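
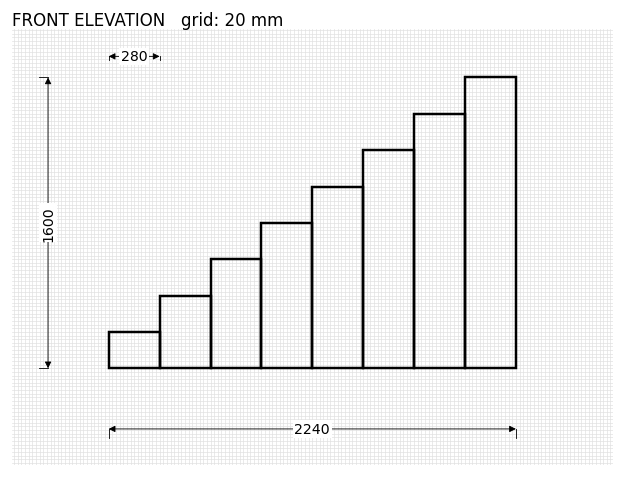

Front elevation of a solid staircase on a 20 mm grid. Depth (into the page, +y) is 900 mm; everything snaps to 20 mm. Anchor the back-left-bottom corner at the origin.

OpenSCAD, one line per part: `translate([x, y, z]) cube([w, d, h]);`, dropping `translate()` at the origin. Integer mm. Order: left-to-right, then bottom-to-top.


cube([280, 900, 200]);
translate([280, 0, 0]) cube([280, 900, 400]);
translate([560, 0, 0]) cube([280, 900, 600]);
translate([840, 0, 0]) cube([280, 900, 800]);
translate([1120, 0, 0]) cube([280, 900, 1000]);
translate([1400, 0, 0]) cube([280, 900, 1200]);
translate([1680, 0, 0]) cube([280, 900, 1400]);
translate([1960, 0, 0]) cube([280, 900, 1600]);


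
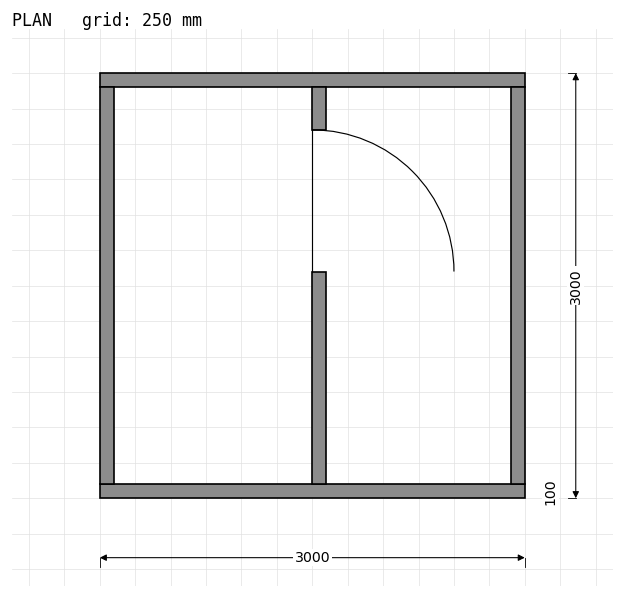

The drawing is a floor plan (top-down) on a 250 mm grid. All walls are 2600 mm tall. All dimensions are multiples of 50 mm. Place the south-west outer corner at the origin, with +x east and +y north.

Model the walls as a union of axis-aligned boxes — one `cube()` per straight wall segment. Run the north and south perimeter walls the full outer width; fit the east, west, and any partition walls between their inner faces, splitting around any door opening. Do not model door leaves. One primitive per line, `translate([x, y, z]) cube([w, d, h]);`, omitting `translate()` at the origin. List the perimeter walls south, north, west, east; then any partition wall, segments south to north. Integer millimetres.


cube([3000, 100, 2600]);
translate([0, 2900, 0]) cube([3000, 100, 2600]);
translate([0, 100, 0]) cube([100, 2800, 2600]);
translate([2900, 100, 0]) cube([100, 2800, 2600]);
translate([1500, 100, 0]) cube([100, 1500, 2600]);
translate([1500, 2600, 0]) cube([100, 300, 2600]);


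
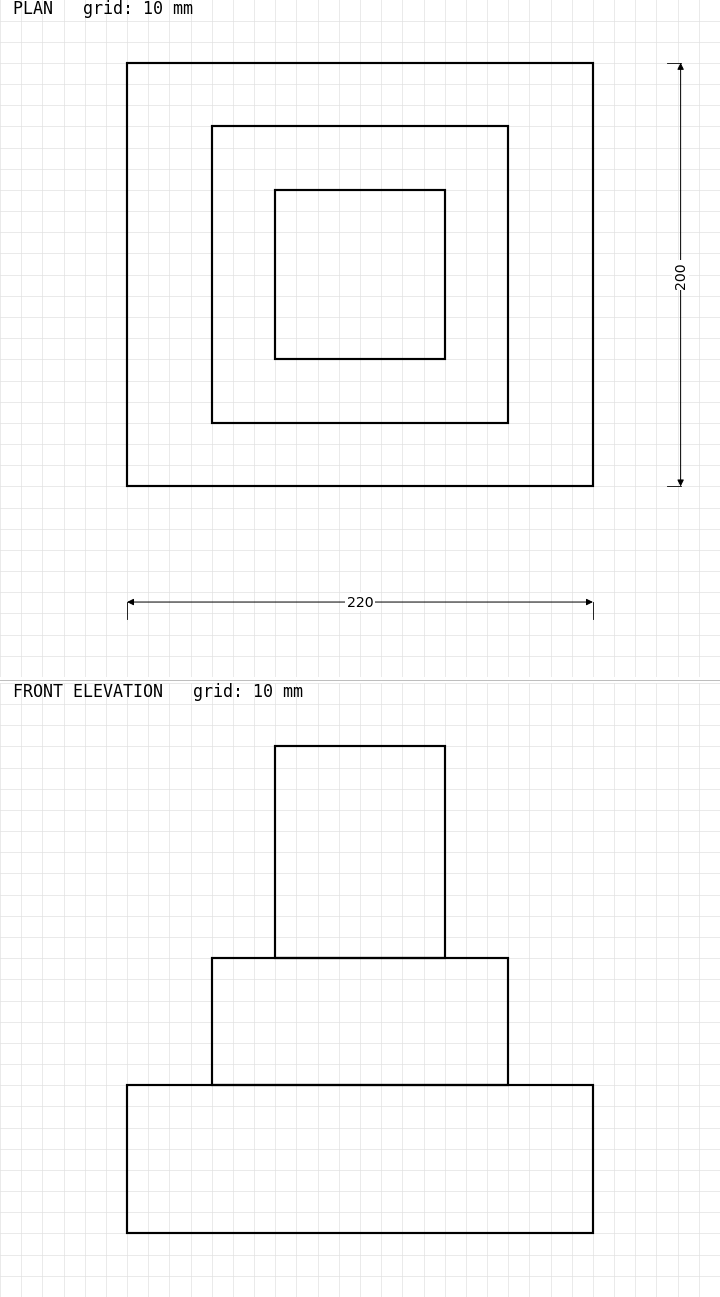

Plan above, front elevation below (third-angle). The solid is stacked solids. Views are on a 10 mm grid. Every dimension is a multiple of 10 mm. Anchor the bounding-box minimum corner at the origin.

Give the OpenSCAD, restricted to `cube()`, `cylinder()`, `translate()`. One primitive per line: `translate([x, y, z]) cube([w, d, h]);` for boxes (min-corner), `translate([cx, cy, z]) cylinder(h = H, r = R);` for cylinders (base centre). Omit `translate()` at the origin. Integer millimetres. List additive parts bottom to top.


cube([220, 200, 70]);
translate([40, 30, 70]) cube([140, 140, 60]);
translate([70, 60, 130]) cube([80, 80, 100]);


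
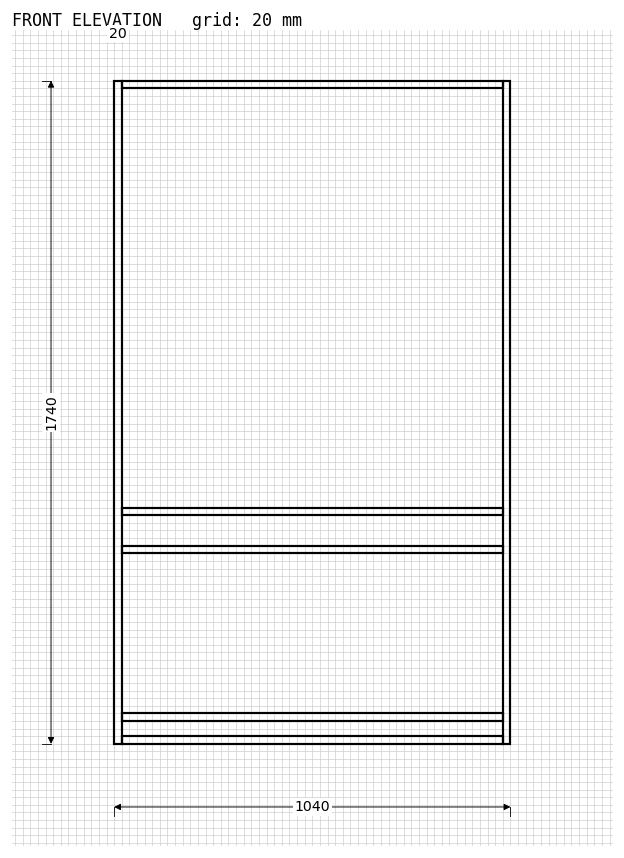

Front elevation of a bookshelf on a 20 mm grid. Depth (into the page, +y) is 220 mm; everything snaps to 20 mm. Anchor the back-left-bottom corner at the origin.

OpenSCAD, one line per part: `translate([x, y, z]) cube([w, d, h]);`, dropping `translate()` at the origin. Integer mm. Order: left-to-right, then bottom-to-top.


cube([20, 220, 1740]);
translate([20, 0, 0]) cube([1000, 220, 20]);
translate([20, 0, 60]) cube([1000, 220, 20]);
translate([20, 0, 500]) cube([1000, 220, 20]);
translate([20, 0, 600]) cube([1000, 220, 20]);
translate([20, 0, 1720]) cube([1000, 220, 20]);
translate([1020, 0, 0]) cube([20, 220, 1740]);


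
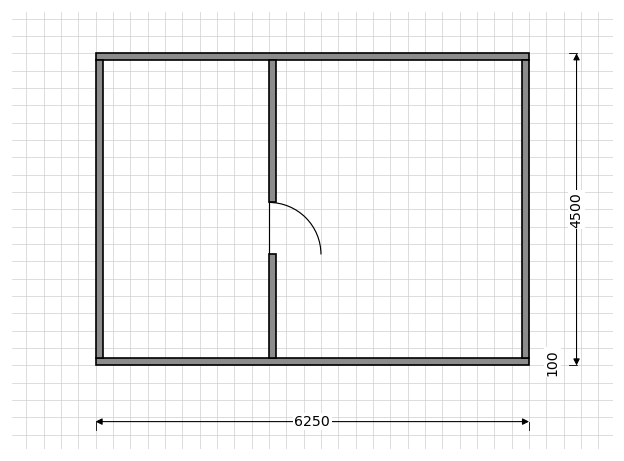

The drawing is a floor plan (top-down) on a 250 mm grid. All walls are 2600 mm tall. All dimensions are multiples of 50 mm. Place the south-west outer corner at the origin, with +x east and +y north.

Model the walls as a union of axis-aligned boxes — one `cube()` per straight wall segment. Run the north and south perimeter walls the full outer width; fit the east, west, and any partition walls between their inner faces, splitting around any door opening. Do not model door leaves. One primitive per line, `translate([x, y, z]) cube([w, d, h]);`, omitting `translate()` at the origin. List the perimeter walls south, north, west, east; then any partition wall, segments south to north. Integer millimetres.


cube([6250, 100, 2600]);
translate([0, 4400, 0]) cube([6250, 100, 2600]);
translate([0, 100, 0]) cube([100, 4300, 2600]);
translate([6150, 100, 0]) cube([100, 4300, 2600]);
translate([2500, 100, 0]) cube([100, 1500, 2600]);
translate([2500, 2350, 0]) cube([100, 2050, 2600]);


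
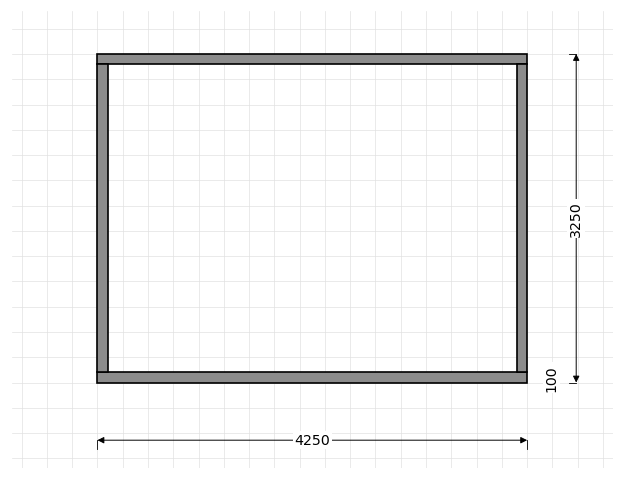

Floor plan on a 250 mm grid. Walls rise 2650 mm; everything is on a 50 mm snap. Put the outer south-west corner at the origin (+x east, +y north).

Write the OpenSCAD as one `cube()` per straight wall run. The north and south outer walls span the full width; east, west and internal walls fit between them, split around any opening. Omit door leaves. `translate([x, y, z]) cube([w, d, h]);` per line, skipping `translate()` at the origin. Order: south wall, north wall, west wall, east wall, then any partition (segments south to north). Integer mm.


cube([4250, 100, 2650]);
translate([0, 3150, 0]) cube([4250, 100, 2650]);
translate([0, 100, 0]) cube([100, 3050, 2650]);
translate([4150, 100, 0]) cube([100, 3050, 2650]);


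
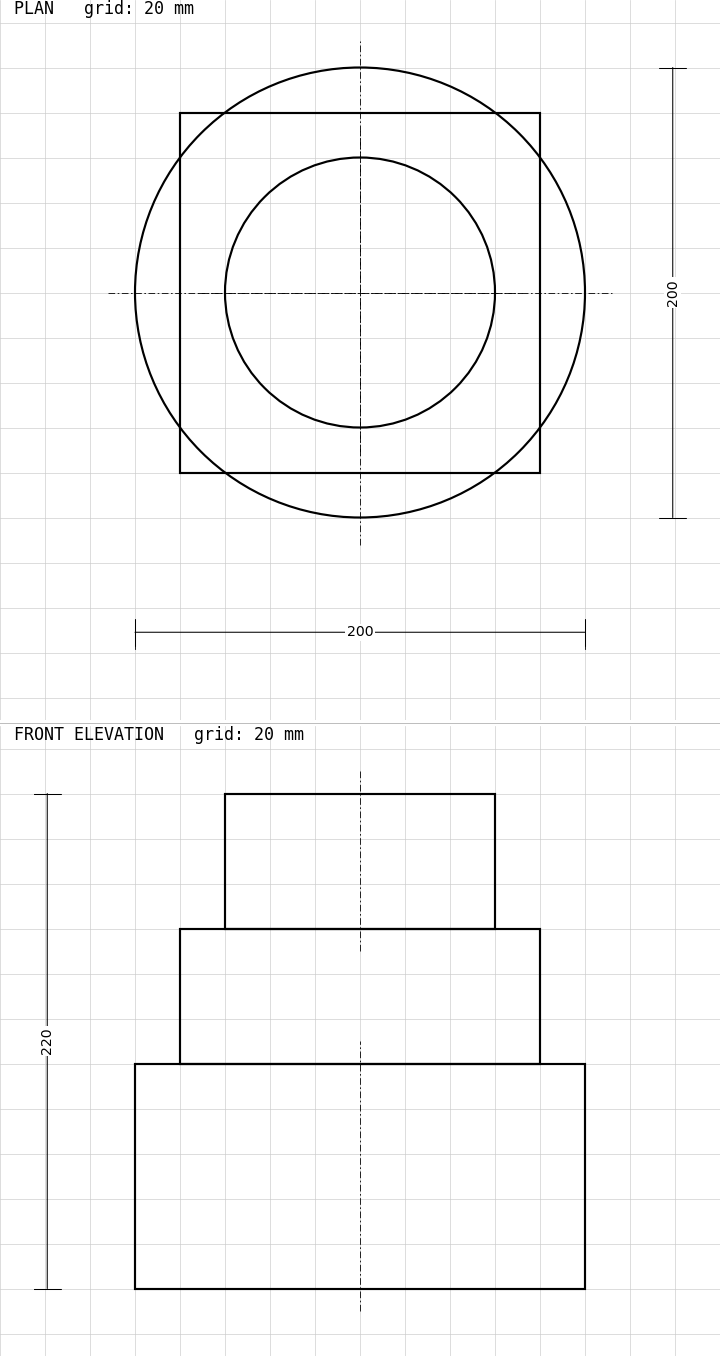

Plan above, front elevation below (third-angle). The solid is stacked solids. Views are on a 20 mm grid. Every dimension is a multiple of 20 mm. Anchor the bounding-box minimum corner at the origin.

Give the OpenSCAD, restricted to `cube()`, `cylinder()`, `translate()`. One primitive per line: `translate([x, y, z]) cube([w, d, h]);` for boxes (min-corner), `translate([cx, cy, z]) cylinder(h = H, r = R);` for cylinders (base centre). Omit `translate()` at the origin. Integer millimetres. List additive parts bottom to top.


translate([100, 100, 0]) cylinder(h = 100, r = 100);
translate([20, 20, 100]) cube([160, 160, 60]);
translate([100, 100, 160]) cylinder(h = 60, r = 60);


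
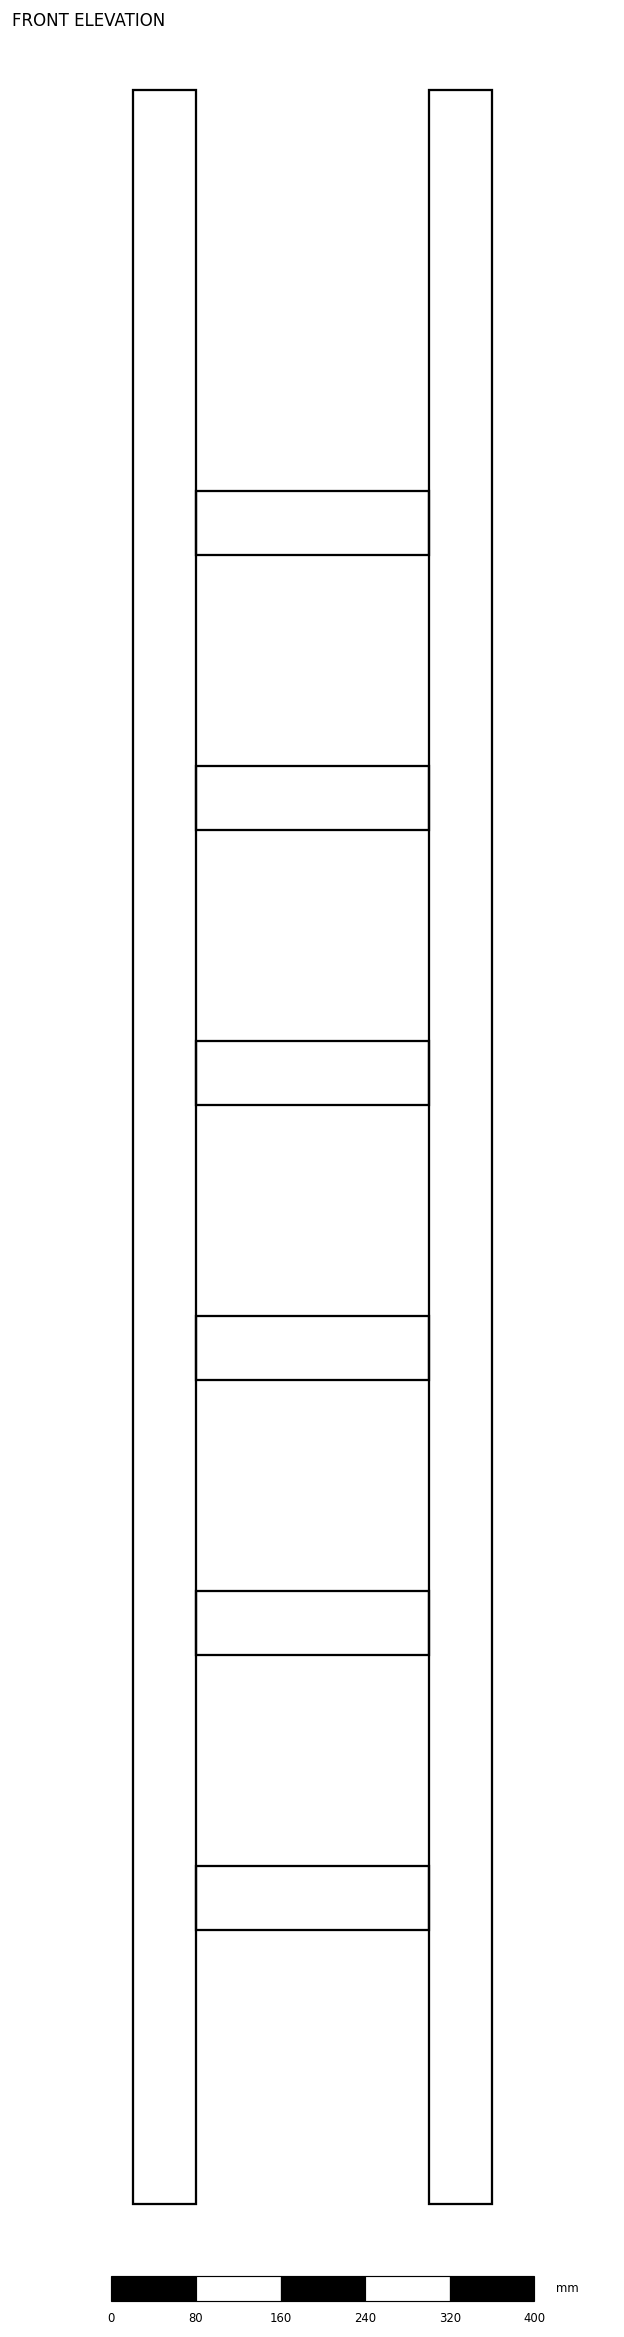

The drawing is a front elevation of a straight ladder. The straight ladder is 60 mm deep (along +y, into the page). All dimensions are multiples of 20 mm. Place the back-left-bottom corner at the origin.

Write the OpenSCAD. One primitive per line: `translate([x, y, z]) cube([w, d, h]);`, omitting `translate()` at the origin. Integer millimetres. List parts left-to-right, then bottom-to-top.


cube([60, 60, 2000]);
translate([60, 0, 260]) cube([220, 60, 60]);
translate([60, 0, 520]) cube([220, 60, 60]);
translate([60, 0, 780]) cube([220, 60, 60]);
translate([60, 0, 1040]) cube([220, 60, 60]);
translate([60, 0, 1300]) cube([220, 60, 60]);
translate([60, 0, 1560]) cube([220, 60, 60]);
translate([280, 0, 0]) cube([60, 60, 2000]);


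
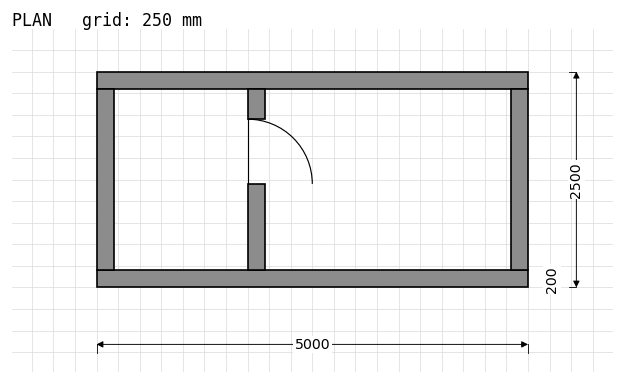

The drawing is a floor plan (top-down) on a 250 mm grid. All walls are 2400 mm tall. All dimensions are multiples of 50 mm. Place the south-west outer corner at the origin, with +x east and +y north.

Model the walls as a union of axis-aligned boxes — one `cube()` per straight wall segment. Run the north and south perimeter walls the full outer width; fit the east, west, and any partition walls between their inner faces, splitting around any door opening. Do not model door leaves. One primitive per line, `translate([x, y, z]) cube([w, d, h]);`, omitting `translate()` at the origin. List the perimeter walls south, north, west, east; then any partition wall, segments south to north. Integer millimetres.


cube([5000, 200, 2400]);
translate([0, 2300, 0]) cube([5000, 200, 2400]);
translate([0, 200, 0]) cube([200, 2100, 2400]);
translate([4800, 200, 0]) cube([200, 2100, 2400]);
translate([1750, 200, 0]) cube([200, 1000, 2400]);
translate([1750, 1950, 0]) cube([200, 350, 2400]);


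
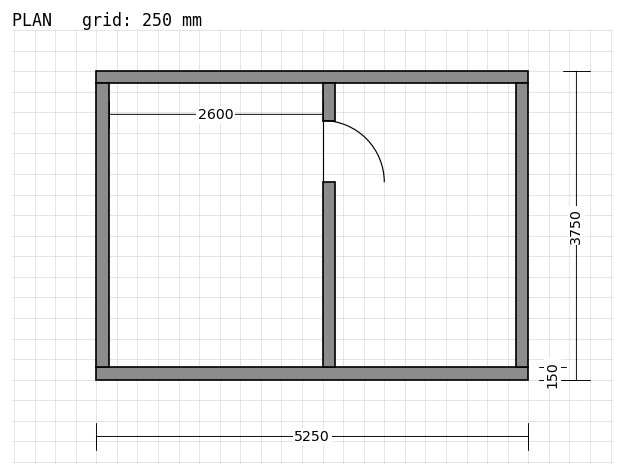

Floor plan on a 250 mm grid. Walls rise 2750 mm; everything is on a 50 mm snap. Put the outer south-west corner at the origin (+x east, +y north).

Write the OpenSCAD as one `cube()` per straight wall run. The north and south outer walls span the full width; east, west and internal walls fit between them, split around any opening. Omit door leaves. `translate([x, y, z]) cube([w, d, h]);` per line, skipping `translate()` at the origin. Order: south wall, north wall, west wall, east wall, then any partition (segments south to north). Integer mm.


cube([5250, 150, 2750]);
translate([0, 3600, 0]) cube([5250, 150, 2750]);
translate([0, 150, 0]) cube([150, 3450, 2750]);
translate([5100, 150, 0]) cube([150, 3450, 2750]);
translate([2750, 150, 0]) cube([150, 2250, 2750]);
translate([2750, 3150, 0]) cube([150, 450, 2750]);


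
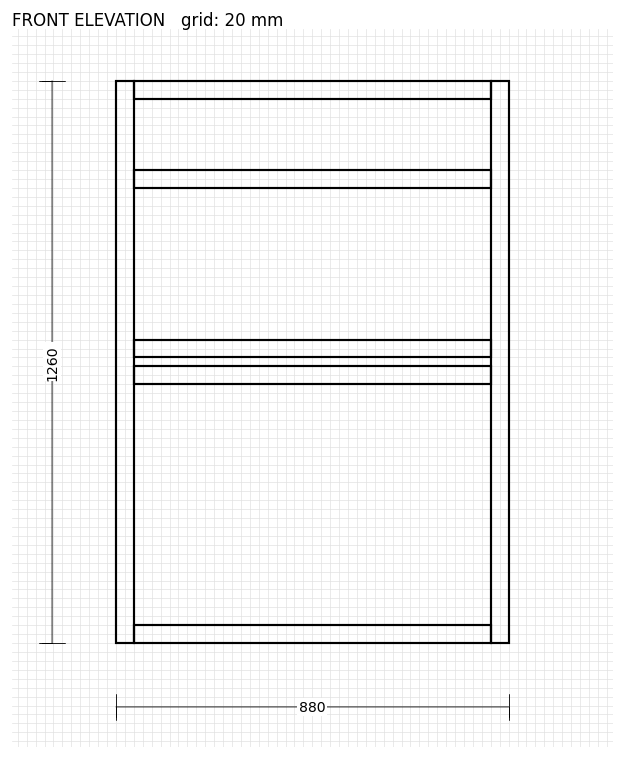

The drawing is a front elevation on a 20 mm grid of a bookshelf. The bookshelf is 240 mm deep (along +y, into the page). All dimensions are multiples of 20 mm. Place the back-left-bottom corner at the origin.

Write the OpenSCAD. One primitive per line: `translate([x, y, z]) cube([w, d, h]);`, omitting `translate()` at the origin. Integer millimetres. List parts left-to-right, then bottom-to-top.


cube([40, 240, 1260]);
translate([40, 0, 0]) cube([800, 240, 40]);
translate([40, 0, 580]) cube([800, 240, 40]);
translate([40, 0, 640]) cube([800, 240, 40]);
translate([40, 0, 1020]) cube([800, 240, 40]);
translate([40, 0, 1220]) cube([800, 240, 40]);
translate([840, 0, 0]) cube([40, 240, 1260]);


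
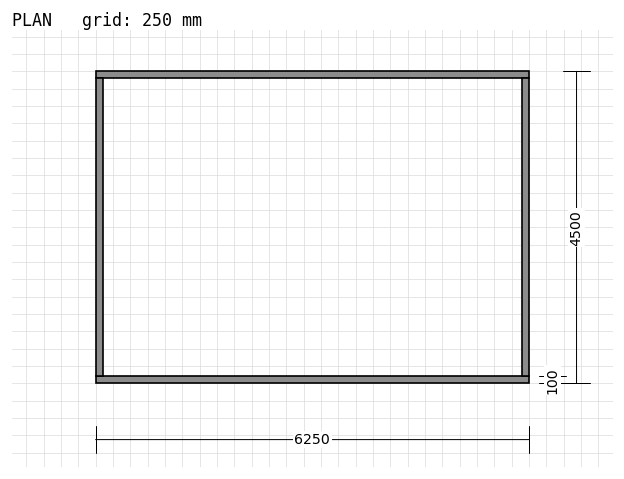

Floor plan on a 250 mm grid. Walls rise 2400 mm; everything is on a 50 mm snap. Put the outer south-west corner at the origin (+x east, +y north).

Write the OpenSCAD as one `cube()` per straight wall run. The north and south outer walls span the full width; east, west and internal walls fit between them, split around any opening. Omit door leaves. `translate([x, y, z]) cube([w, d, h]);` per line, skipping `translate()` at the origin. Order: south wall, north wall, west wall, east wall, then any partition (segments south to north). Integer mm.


cube([6250, 100, 2400]);
translate([0, 4400, 0]) cube([6250, 100, 2400]);
translate([0, 100, 0]) cube([100, 4300, 2400]);
translate([6150, 100, 0]) cube([100, 4300, 2400]);


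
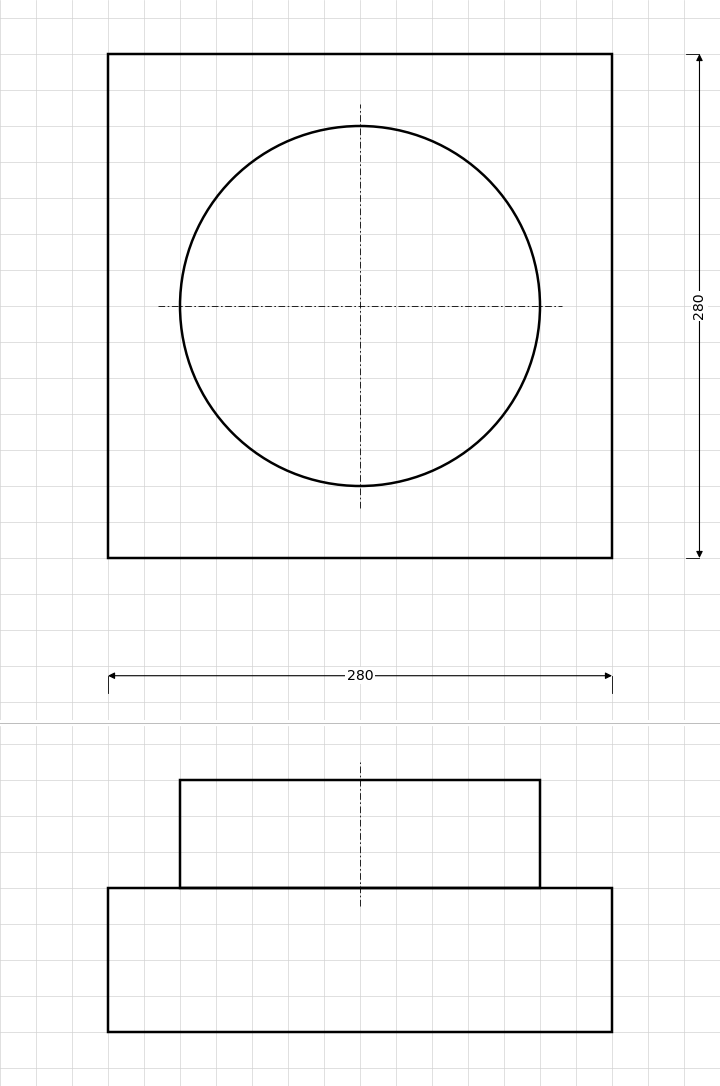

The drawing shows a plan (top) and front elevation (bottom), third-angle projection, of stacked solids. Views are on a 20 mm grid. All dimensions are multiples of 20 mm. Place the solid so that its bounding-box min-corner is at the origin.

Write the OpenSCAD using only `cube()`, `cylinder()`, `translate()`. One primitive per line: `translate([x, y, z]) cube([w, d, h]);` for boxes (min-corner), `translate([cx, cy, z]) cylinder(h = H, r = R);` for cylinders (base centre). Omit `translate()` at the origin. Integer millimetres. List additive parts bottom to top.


cube([280, 280, 80]);
translate([140, 140, 80]) cylinder(h = 60, r = 100);


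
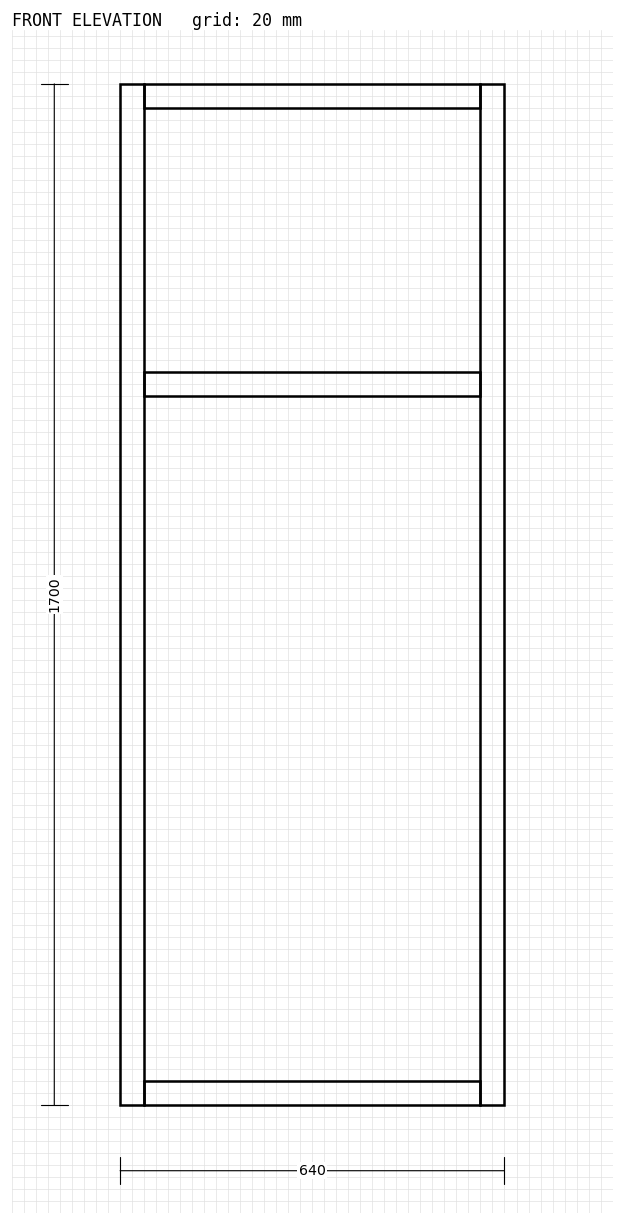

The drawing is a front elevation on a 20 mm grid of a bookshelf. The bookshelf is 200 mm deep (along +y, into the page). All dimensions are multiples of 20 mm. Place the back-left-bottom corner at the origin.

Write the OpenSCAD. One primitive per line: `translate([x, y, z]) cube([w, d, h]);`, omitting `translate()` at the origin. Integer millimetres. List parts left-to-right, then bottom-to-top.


cube([40, 200, 1700]);
translate([40, 0, 0]) cube([560, 200, 40]);
translate([40, 0, 1180]) cube([560, 200, 40]);
translate([40, 0, 1660]) cube([560, 200, 40]);
translate([600, 0, 0]) cube([40, 200, 1700]);


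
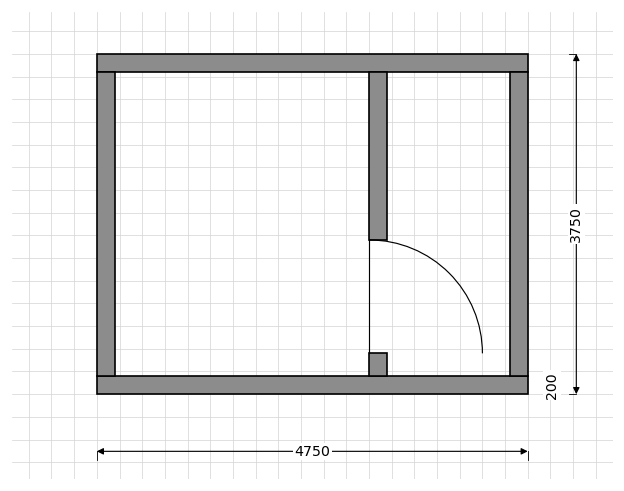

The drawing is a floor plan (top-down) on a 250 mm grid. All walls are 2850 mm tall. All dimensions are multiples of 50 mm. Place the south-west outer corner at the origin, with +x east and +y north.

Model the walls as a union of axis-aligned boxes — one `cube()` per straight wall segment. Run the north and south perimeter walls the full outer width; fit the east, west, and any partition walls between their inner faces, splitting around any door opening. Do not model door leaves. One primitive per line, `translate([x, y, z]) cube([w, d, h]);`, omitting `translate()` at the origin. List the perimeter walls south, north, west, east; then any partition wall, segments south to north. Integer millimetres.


cube([4750, 200, 2850]);
translate([0, 3550, 0]) cube([4750, 200, 2850]);
translate([0, 200, 0]) cube([200, 3350, 2850]);
translate([4550, 200, 0]) cube([200, 3350, 2850]);
translate([3000, 200, 0]) cube([200, 250, 2850]);
translate([3000, 1700, 0]) cube([200, 1850, 2850]);


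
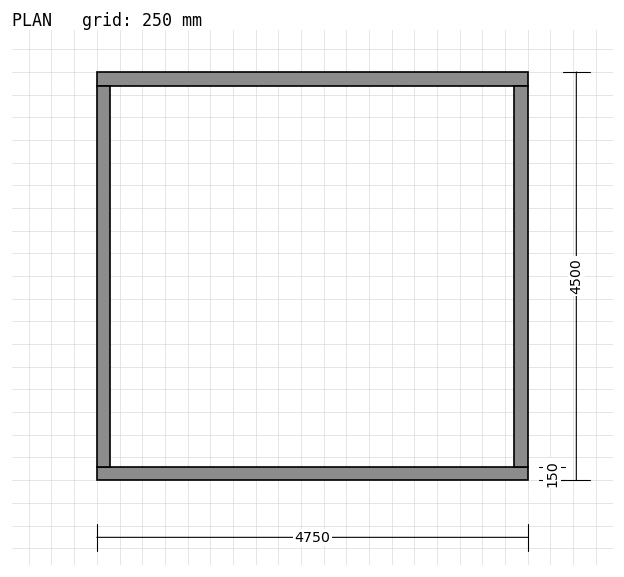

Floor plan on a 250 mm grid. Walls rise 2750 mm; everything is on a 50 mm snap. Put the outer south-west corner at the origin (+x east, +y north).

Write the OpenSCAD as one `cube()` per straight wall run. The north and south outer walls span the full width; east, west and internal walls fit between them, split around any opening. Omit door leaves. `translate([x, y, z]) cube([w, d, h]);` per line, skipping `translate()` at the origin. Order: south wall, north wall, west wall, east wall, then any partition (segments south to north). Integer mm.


cube([4750, 150, 2750]);
translate([0, 4350, 0]) cube([4750, 150, 2750]);
translate([0, 150, 0]) cube([150, 4200, 2750]);
translate([4600, 150, 0]) cube([150, 4200, 2750]);


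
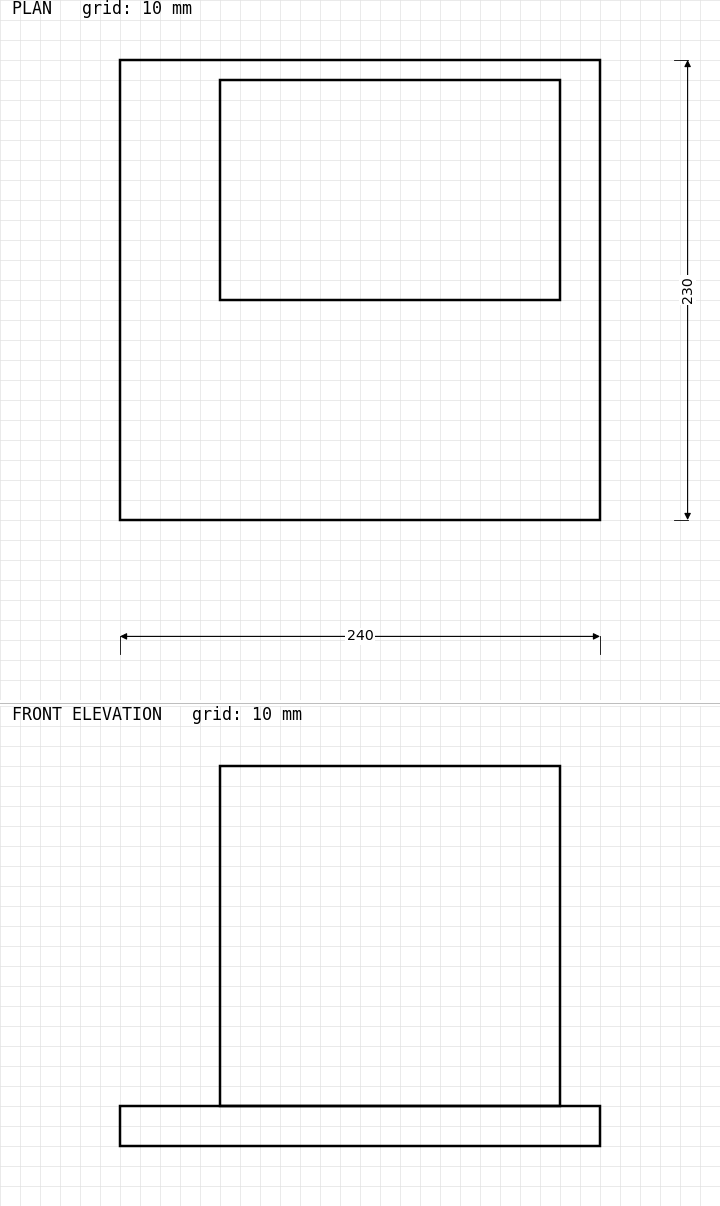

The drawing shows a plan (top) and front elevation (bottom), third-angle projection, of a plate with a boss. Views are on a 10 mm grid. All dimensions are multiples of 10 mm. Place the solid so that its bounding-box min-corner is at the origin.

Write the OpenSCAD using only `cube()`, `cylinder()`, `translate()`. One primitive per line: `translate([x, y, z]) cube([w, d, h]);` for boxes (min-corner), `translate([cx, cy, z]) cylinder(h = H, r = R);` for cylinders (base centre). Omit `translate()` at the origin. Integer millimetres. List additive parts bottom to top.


cube([240, 230, 20]);
translate([50, 110, 20]) cube([170, 110, 170]);


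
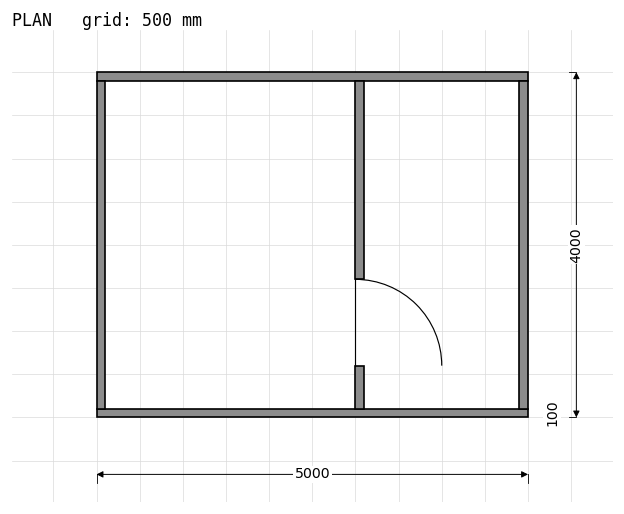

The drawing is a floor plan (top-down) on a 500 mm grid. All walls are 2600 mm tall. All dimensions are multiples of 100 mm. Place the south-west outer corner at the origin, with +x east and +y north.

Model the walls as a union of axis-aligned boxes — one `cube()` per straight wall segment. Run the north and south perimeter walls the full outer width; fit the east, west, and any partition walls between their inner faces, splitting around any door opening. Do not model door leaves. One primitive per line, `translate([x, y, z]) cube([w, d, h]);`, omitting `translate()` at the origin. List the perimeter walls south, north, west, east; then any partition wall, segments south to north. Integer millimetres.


cube([5000, 100, 2600]);
translate([0, 3900, 0]) cube([5000, 100, 2600]);
translate([0, 100, 0]) cube([100, 3800, 2600]);
translate([4900, 100, 0]) cube([100, 3800, 2600]);
translate([3000, 100, 0]) cube([100, 500, 2600]);
translate([3000, 1600, 0]) cube([100, 2300, 2600]);


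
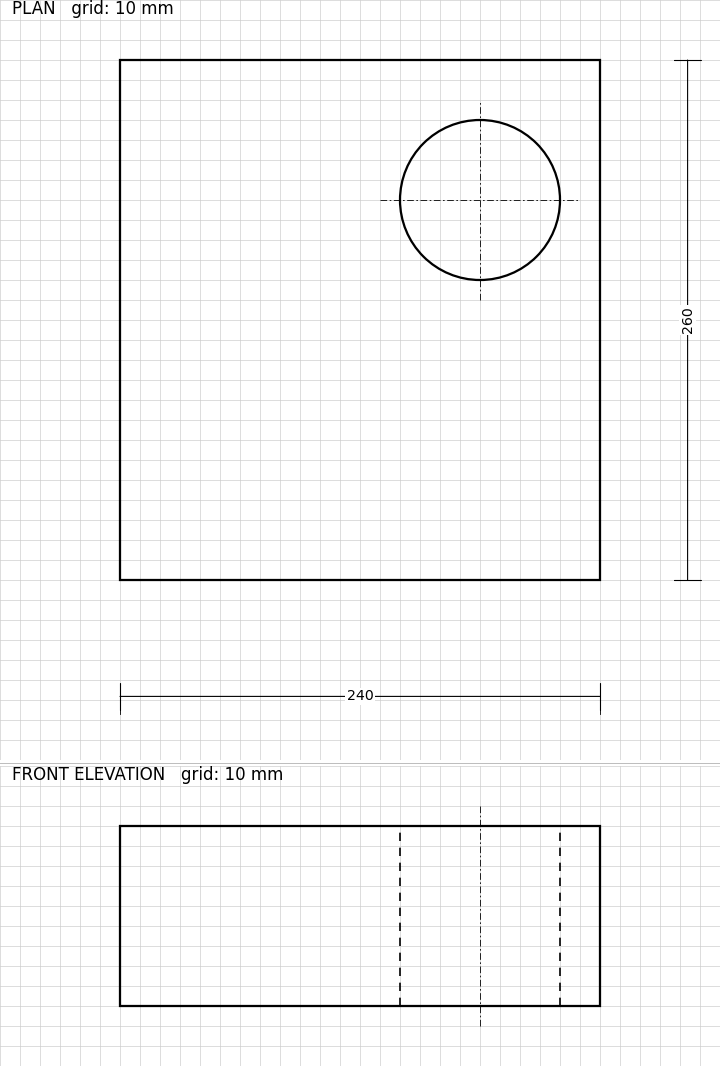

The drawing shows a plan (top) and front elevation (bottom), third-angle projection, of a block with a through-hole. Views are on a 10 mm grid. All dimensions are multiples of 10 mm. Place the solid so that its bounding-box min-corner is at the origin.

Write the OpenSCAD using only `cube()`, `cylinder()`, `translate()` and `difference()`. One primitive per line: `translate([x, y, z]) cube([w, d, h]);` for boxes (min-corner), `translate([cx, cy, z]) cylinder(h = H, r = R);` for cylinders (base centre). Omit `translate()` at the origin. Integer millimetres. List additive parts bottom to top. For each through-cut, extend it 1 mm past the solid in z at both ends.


difference() {
  cube([240, 260, 90]);
  translate([180, 190, -1]) cylinder(h = 92, r = 40);
}


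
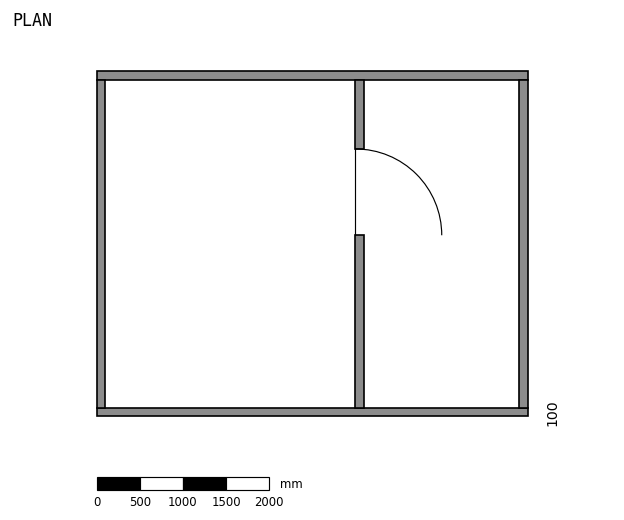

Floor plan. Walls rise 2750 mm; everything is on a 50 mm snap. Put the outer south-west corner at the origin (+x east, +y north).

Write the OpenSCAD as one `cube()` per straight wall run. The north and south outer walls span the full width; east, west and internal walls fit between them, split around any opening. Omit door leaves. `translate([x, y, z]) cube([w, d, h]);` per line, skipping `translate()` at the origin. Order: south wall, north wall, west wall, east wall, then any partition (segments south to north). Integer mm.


cube([5000, 100, 2750]);
translate([0, 3900, 0]) cube([5000, 100, 2750]);
translate([0, 100, 0]) cube([100, 3800, 2750]);
translate([4900, 100, 0]) cube([100, 3800, 2750]);
translate([3000, 100, 0]) cube([100, 2000, 2750]);
translate([3000, 3100, 0]) cube([100, 800, 2750]);


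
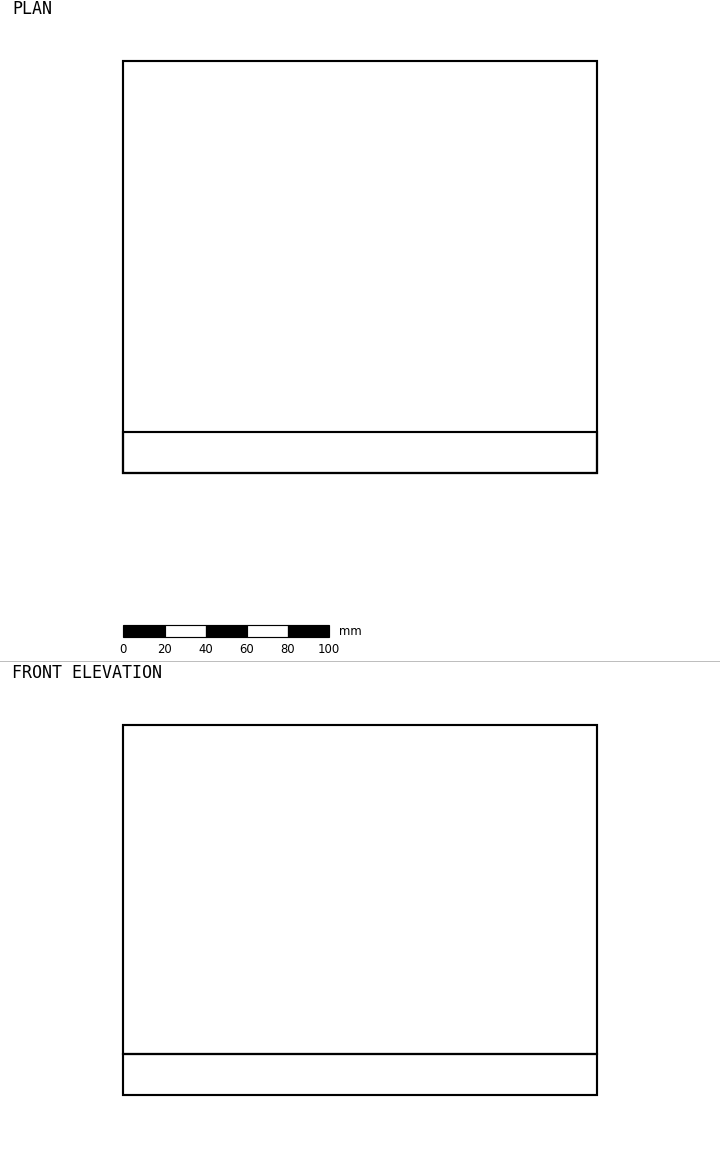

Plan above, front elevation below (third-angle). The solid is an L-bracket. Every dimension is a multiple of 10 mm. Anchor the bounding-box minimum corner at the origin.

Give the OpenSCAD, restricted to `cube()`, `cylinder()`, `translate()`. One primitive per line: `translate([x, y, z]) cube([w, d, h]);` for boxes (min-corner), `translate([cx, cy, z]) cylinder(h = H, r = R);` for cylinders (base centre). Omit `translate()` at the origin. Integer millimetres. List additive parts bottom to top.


cube([230, 200, 20]);
translate([0, 0, 20]) cube([230, 20, 160]);


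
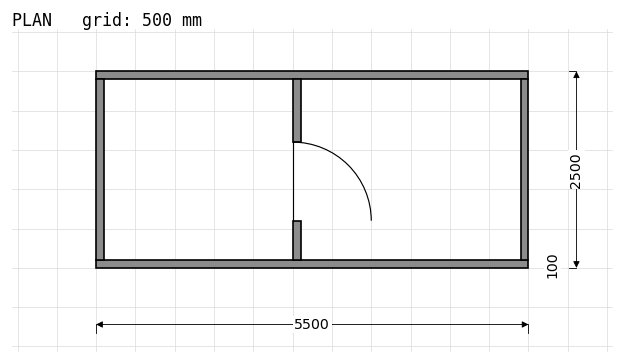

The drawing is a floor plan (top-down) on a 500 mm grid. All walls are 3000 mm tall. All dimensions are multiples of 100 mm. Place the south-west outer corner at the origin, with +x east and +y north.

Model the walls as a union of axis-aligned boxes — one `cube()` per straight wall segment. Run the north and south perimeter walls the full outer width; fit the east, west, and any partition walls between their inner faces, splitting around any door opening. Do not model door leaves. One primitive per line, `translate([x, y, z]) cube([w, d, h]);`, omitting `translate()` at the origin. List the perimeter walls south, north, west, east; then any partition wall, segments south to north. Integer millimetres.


cube([5500, 100, 3000]);
translate([0, 2400, 0]) cube([5500, 100, 3000]);
translate([0, 100, 0]) cube([100, 2300, 3000]);
translate([5400, 100, 0]) cube([100, 2300, 3000]);
translate([2500, 100, 0]) cube([100, 500, 3000]);
translate([2500, 1600, 0]) cube([100, 800, 3000]);


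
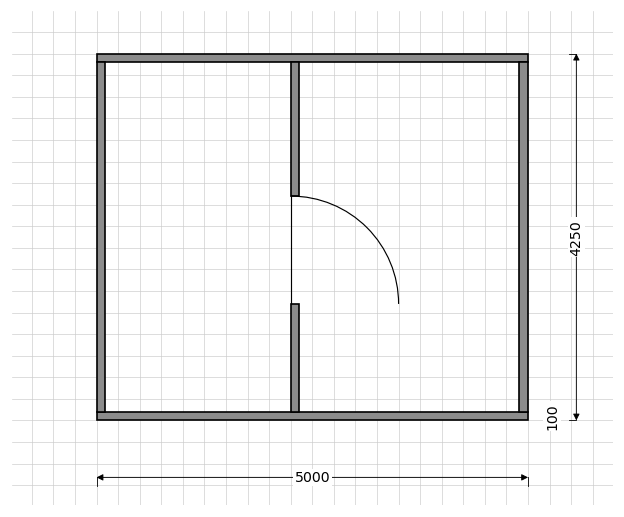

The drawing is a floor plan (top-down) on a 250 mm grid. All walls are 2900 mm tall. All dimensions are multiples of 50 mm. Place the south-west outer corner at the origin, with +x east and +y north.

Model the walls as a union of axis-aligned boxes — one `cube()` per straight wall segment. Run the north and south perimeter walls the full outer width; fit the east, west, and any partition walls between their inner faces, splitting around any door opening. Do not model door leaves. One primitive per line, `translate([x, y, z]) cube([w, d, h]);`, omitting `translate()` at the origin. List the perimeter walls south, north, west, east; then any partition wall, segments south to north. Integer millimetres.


cube([5000, 100, 2900]);
translate([0, 4150, 0]) cube([5000, 100, 2900]);
translate([0, 100, 0]) cube([100, 4050, 2900]);
translate([4900, 100, 0]) cube([100, 4050, 2900]);
translate([2250, 100, 0]) cube([100, 1250, 2900]);
translate([2250, 2600, 0]) cube([100, 1550, 2900]);


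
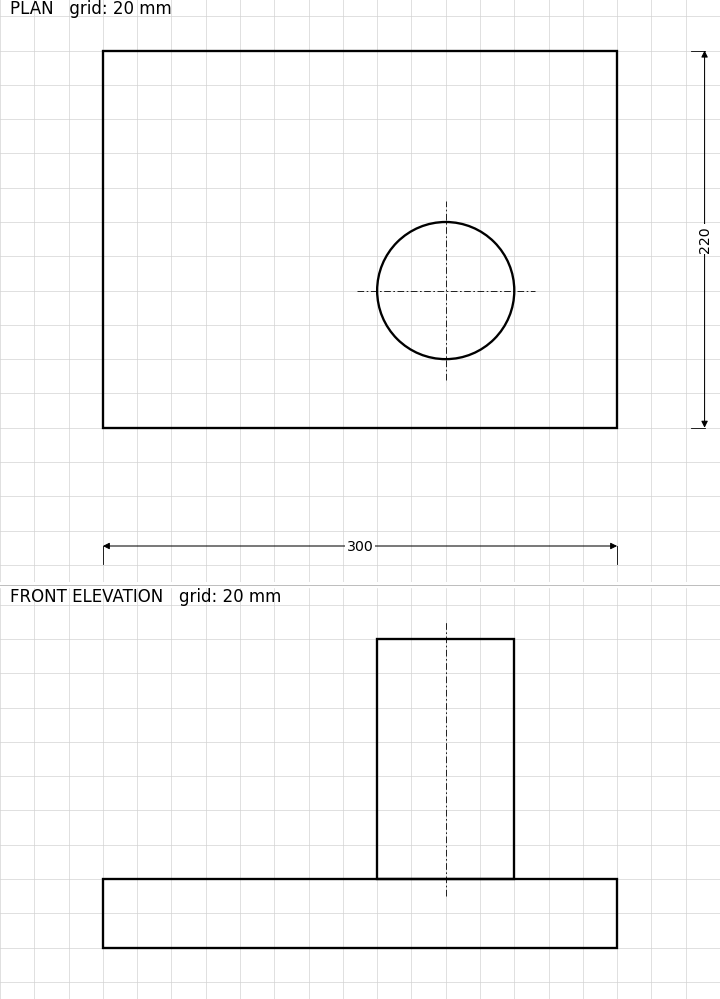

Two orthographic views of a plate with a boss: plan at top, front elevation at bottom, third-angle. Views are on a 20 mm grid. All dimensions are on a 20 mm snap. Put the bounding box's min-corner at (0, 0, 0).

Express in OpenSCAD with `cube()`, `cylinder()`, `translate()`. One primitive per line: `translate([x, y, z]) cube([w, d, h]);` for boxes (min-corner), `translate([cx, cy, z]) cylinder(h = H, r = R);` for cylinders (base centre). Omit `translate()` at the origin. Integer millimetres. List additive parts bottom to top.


cube([300, 220, 40]);
translate([200, 80, 40]) cylinder(h = 140, r = 40);


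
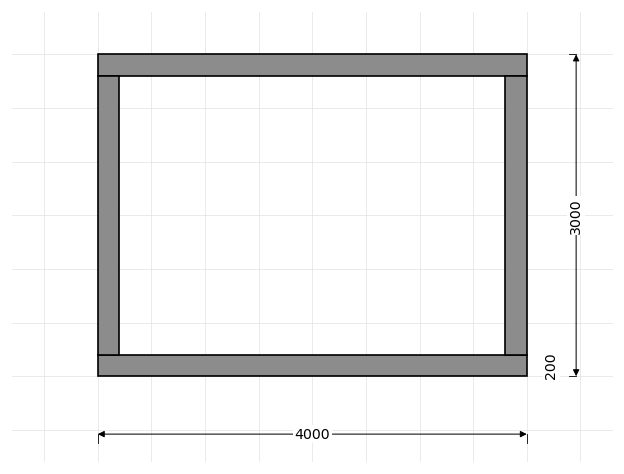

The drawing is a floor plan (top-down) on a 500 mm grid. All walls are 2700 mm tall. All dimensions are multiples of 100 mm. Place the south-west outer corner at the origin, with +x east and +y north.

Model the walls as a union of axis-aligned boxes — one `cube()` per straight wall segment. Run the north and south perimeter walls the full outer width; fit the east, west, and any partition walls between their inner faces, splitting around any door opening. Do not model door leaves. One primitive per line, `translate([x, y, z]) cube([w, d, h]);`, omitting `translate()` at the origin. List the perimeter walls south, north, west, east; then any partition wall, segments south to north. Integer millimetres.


cube([4000, 200, 2700]);
translate([0, 2800, 0]) cube([4000, 200, 2700]);
translate([0, 200, 0]) cube([200, 2600, 2700]);
translate([3800, 200, 0]) cube([200, 2600, 2700]);


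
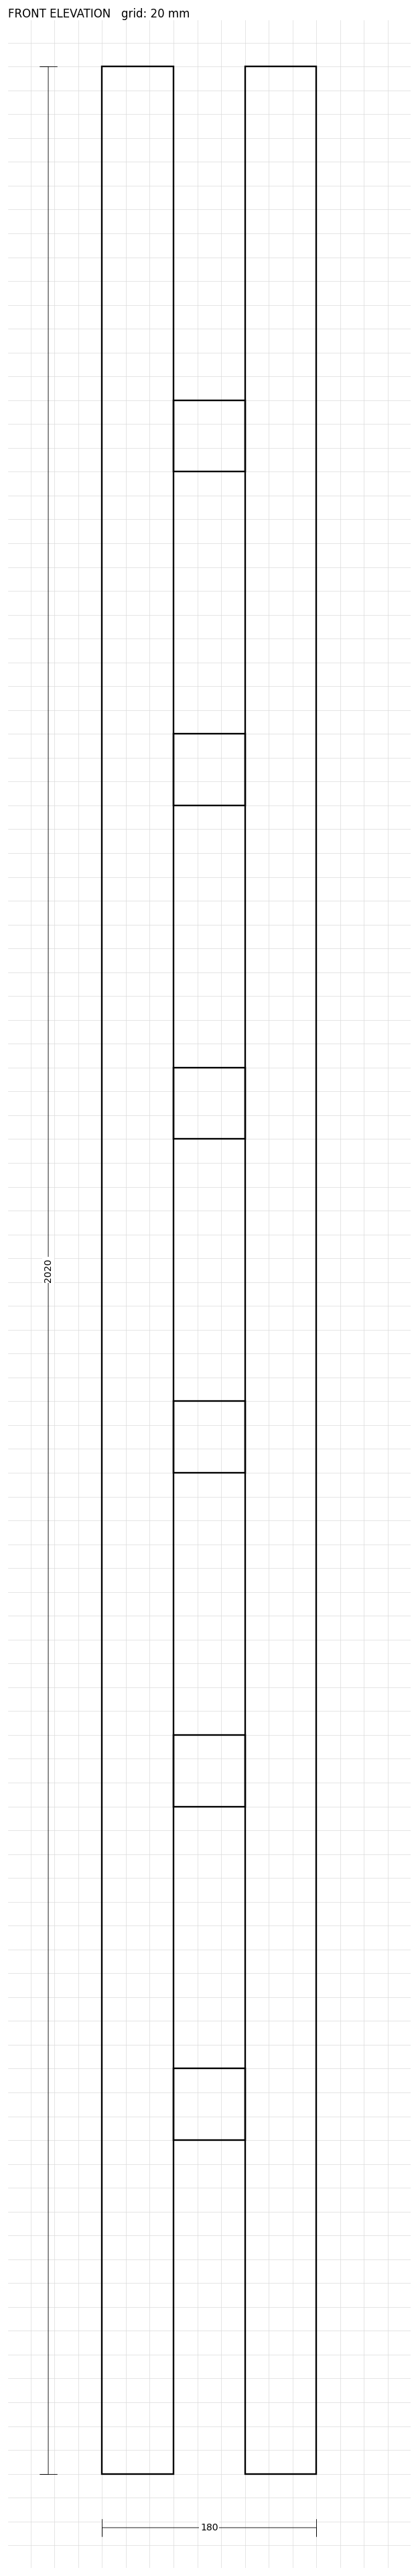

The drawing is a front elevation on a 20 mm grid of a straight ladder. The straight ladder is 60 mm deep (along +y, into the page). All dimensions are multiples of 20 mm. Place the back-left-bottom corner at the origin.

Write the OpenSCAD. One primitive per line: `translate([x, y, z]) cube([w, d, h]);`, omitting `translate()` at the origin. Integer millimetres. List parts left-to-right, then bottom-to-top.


cube([60, 60, 2020]);
translate([60, 0, 280]) cube([60, 60, 60]);
translate([60, 0, 560]) cube([60, 60, 60]);
translate([60, 0, 840]) cube([60, 60, 60]);
translate([60, 0, 1120]) cube([60, 60, 60]);
translate([60, 0, 1400]) cube([60, 60, 60]);
translate([60, 0, 1680]) cube([60, 60, 60]);
translate([120, 0, 0]) cube([60, 60, 2020]);


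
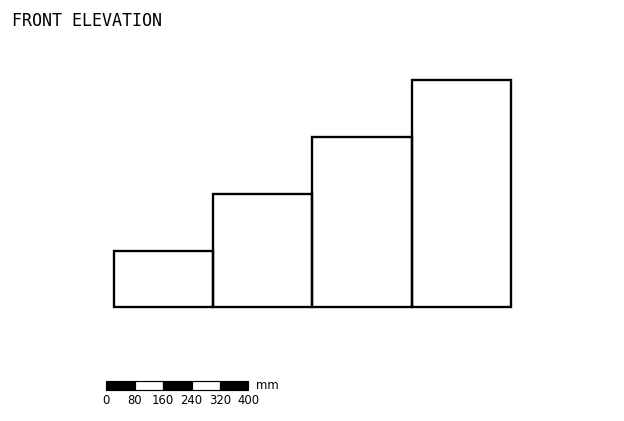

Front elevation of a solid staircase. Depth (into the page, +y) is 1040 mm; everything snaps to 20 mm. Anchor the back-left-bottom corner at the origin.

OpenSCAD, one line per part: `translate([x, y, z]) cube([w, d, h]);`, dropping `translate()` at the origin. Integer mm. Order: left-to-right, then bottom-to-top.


cube([280, 1040, 160]);
translate([280, 0, 0]) cube([280, 1040, 320]);
translate([560, 0, 0]) cube([280, 1040, 480]);
translate([840, 0, 0]) cube([280, 1040, 640]);


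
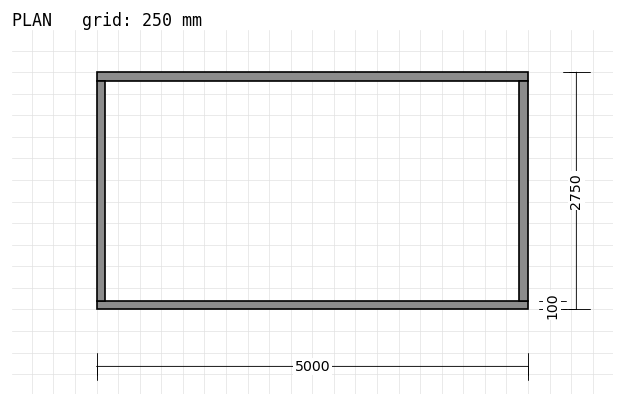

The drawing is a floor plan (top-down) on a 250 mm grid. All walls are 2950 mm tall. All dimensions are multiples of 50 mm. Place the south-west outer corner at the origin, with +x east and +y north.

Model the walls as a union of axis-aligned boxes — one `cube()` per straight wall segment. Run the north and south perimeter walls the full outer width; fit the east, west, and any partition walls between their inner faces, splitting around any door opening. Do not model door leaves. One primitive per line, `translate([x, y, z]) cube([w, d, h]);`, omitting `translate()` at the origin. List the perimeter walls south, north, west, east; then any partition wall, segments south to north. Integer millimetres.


cube([5000, 100, 2950]);
translate([0, 2650, 0]) cube([5000, 100, 2950]);
translate([0, 100, 0]) cube([100, 2550, 2950]);
translate([4900, 100, 0]) cube([100, 2550, 2950]);


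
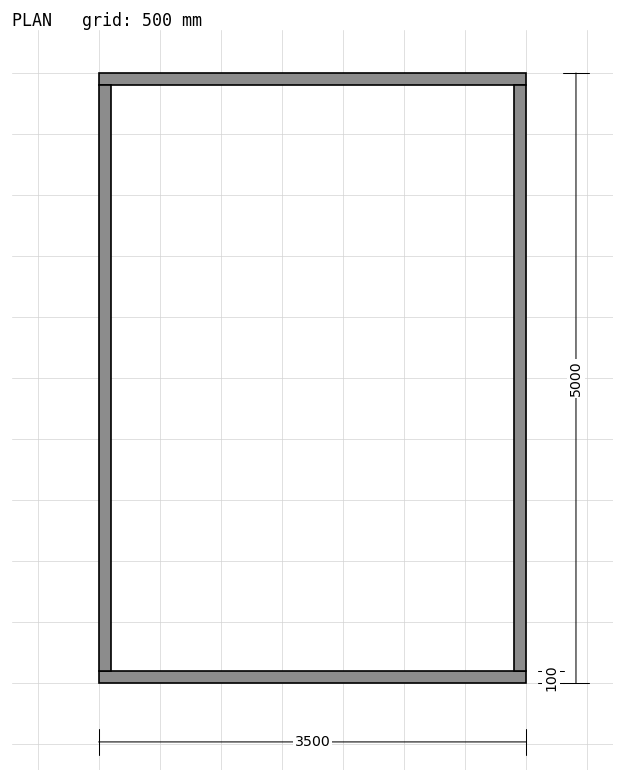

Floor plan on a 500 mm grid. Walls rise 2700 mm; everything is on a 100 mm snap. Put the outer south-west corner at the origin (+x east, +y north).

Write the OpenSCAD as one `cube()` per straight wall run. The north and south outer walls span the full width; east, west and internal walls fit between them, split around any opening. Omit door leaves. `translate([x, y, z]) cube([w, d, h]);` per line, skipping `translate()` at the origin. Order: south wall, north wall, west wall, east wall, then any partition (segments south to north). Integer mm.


cube([3500, 100, 2700]);
translate([0, 4900, 0]) cube([3500, 100, 2700]);
translate([0, 100, 0]) cube([100, 4800, 2700]);
translate([3400, 100, 0]) cube([100, 4800, 2700]);


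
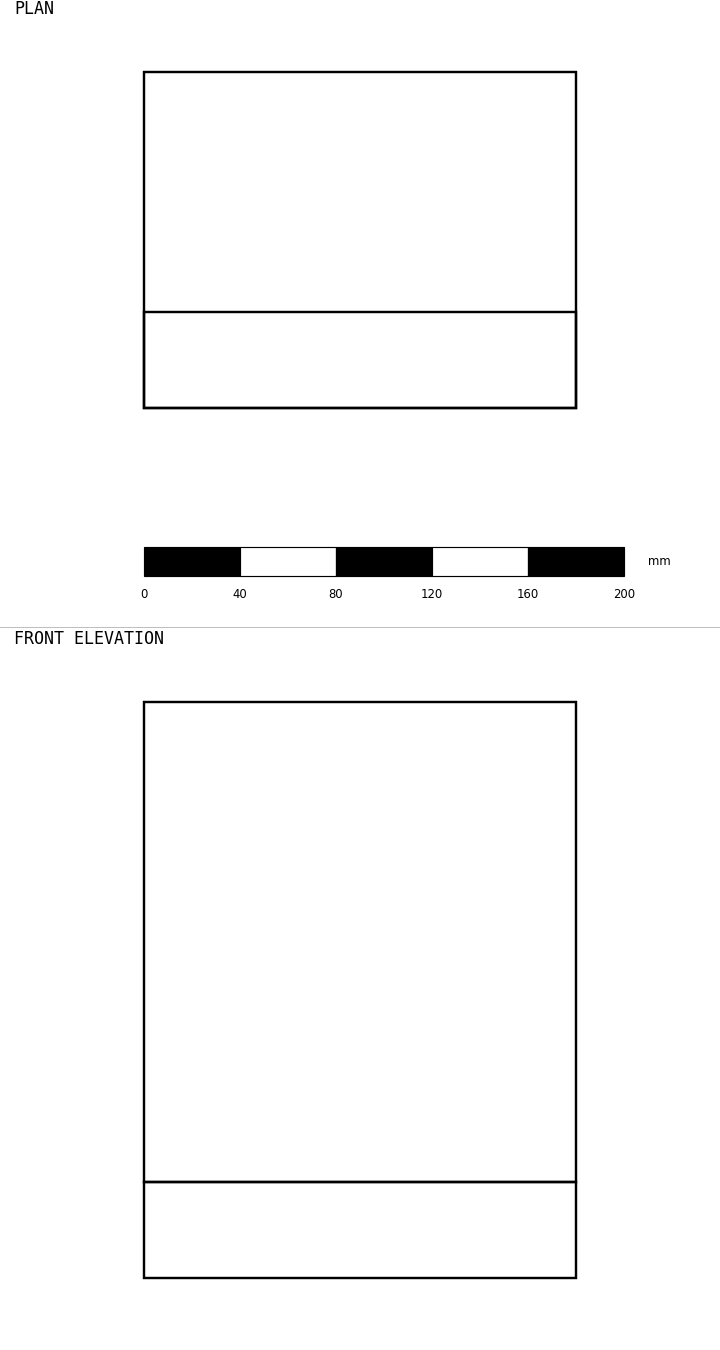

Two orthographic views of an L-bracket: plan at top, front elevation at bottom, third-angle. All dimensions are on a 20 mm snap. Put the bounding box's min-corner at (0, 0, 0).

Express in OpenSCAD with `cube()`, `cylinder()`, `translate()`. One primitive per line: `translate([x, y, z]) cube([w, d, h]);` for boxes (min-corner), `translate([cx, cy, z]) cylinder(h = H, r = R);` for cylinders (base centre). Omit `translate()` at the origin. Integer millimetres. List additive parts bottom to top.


cube([180, 140, 40]);
translate([0, 0, 40]) cube([180, 40, 200]);


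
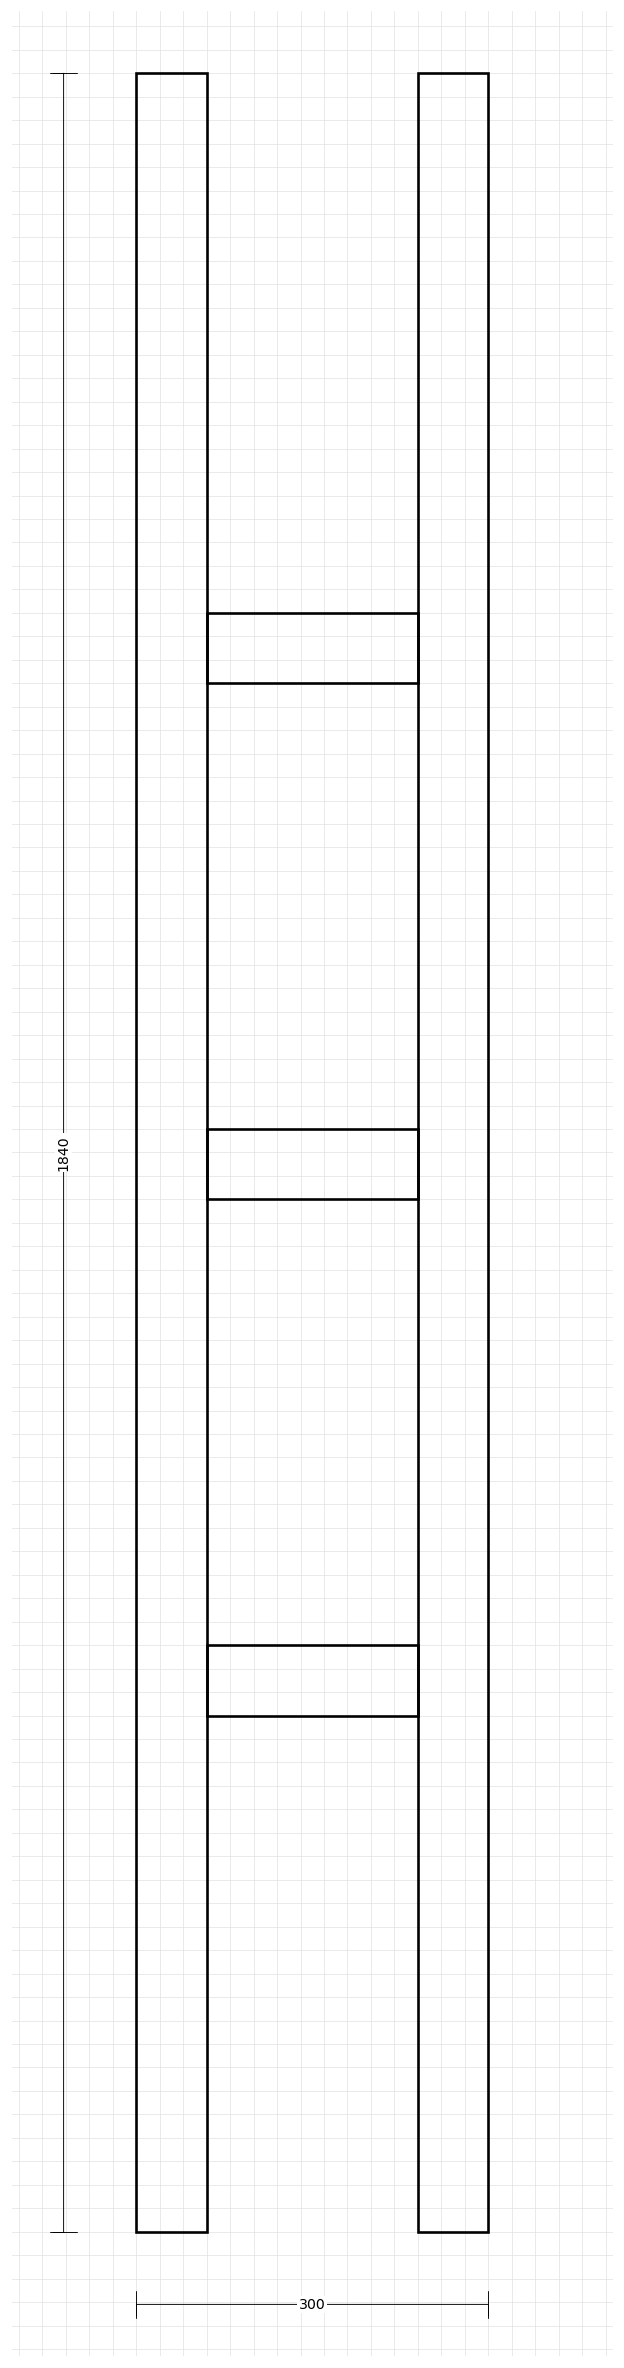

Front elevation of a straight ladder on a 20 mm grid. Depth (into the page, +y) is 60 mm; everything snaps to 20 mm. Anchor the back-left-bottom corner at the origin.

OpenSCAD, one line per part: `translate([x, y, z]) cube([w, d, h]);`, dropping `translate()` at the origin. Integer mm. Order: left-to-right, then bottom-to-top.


cube([60, 60, 1840]);
translate([60, 0, 440]) cube([180, 60, 60]);
translate([60, 0, 880]) cube([180, 60, 60]);
translate([60, 0, 1320]) cube([180, 60, 60]);
translate([240, 0, 0]) cube([60, 60, 1840]);


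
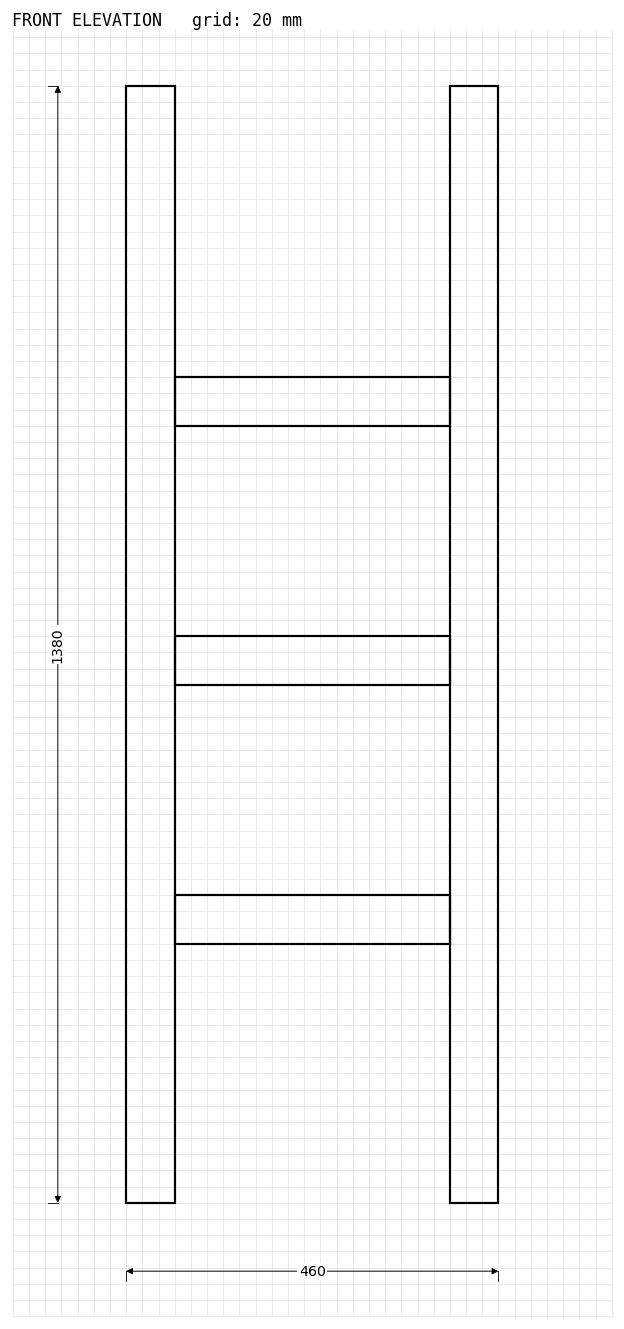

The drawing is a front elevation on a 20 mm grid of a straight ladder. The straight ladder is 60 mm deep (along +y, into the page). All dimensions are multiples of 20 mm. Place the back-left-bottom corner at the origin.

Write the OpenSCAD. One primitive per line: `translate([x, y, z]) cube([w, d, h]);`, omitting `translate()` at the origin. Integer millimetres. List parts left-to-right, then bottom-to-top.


cube([60, 60, 1380]);
translate([60, 0, 320]) cube([340, 60, 60]);
translate([60, 0, 640]) cube([340, 60, 60]);
translate([60, 0, 960]) cube([340, 60, 60]);
translate([400, 0, 0]) cube([60, 60, 1380]);


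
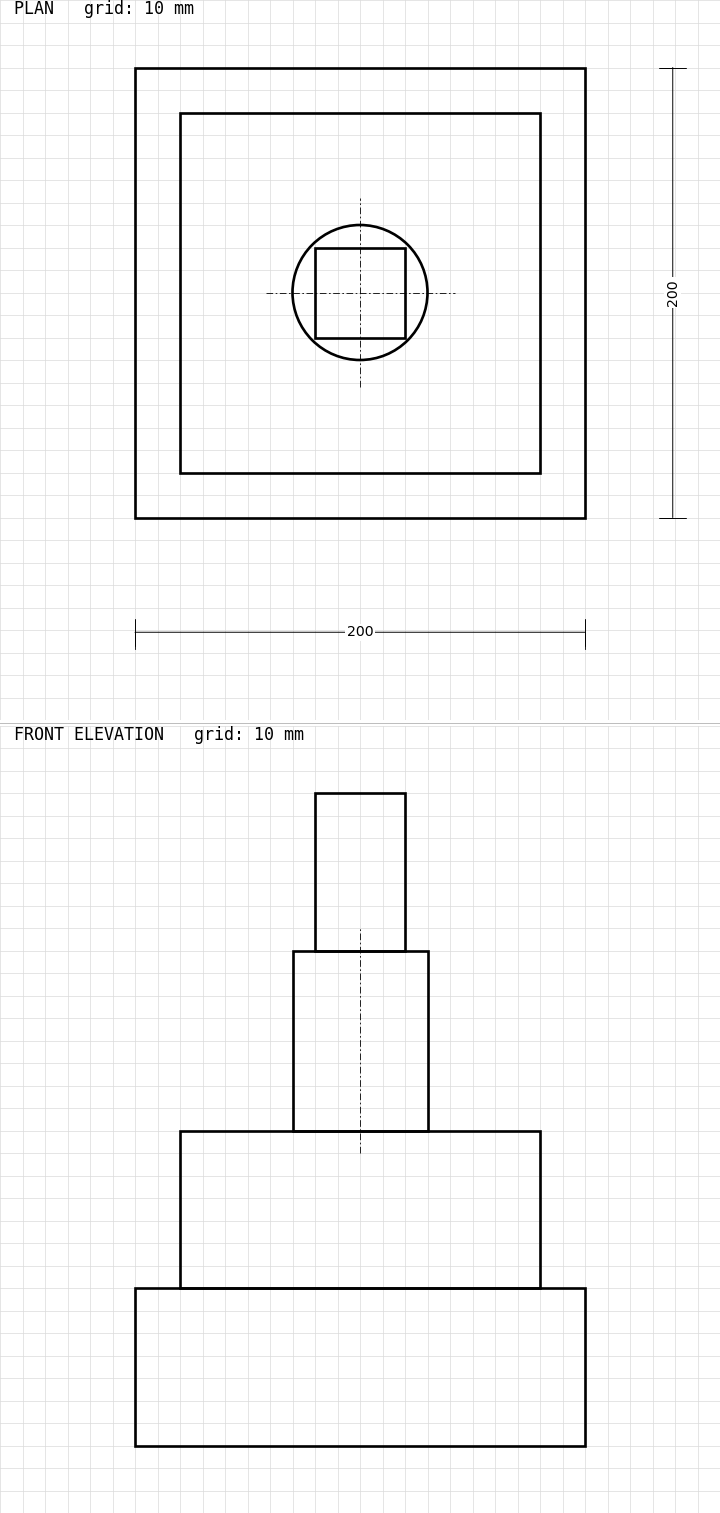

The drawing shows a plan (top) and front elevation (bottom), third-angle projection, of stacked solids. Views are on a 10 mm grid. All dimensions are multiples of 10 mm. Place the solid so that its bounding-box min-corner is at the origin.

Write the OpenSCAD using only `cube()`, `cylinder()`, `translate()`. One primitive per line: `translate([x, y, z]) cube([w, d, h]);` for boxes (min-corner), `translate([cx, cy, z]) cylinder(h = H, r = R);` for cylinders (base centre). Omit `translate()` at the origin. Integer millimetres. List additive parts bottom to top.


cube([200, 200, 70]);
translate([20, 20, 70]) cube([160, 160, 70]);
translate([100, 100, 140]) cylinder(h = 80, r = 30);
translate([80, 80, 220]) cube([40, 40, 70]);


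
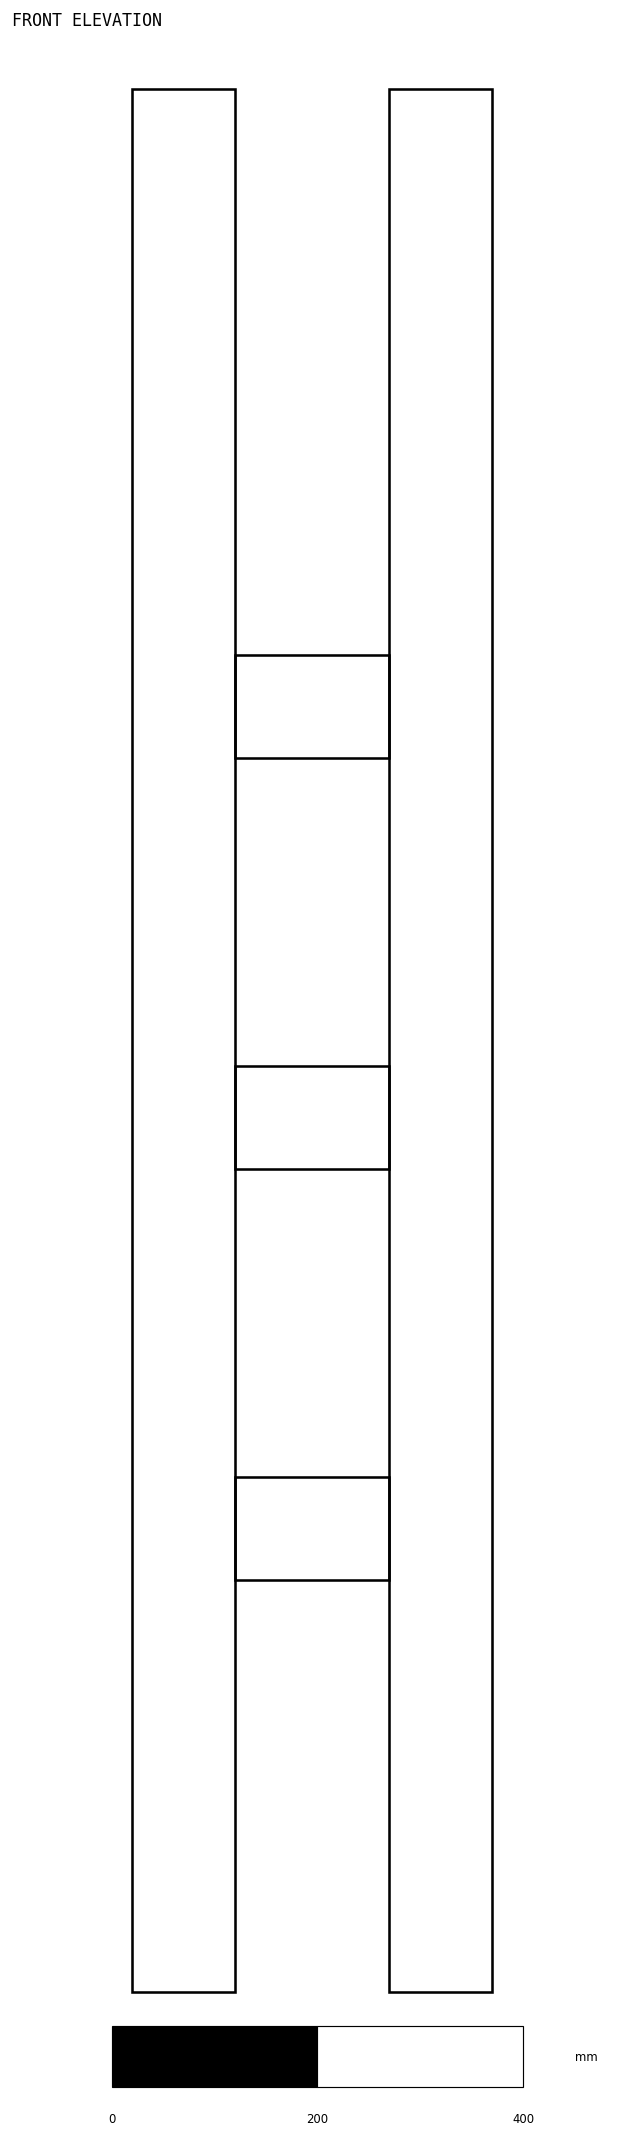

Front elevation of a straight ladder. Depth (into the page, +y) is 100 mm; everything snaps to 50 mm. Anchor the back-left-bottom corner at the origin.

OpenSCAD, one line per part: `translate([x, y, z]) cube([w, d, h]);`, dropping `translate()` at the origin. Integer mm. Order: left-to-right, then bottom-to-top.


cube([100, 100, 1850]);
translate([100, 0, 400]) cube([150, 100, 100]);
translate([100, 0, 800]) cube([150, 100, 100]);
translate([100, 0, 1200]) cube([150, 100, 100]);
translate([250, 0, 0]) cube([100, 100, 1850]);


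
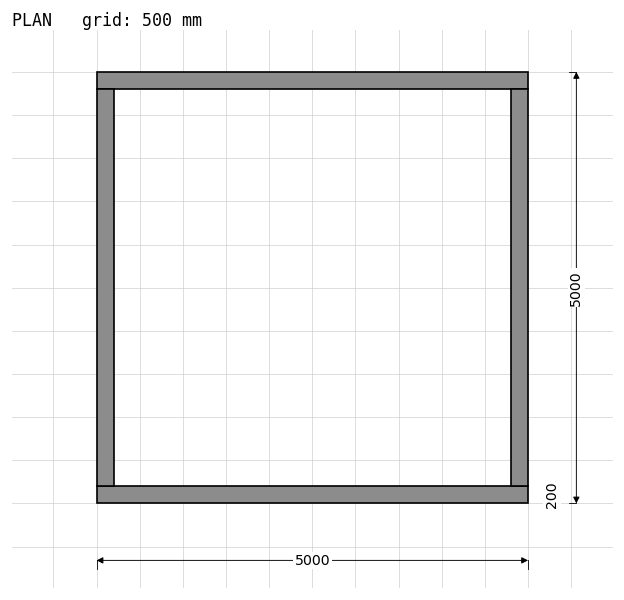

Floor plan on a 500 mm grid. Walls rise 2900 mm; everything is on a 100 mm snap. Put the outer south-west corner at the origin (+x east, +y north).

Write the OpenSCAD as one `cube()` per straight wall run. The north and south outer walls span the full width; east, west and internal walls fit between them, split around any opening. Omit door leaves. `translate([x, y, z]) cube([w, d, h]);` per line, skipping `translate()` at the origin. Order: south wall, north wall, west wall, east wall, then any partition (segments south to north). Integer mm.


cube([5000, 200, 2900]);
translate([0, 4800, 0]) cube([5000, 200, 2900]);
translate([0, 200, 0]) cube([200, 4600, 2900]);
translate([4800, 200, 0]) cube([200, 4600, 2900]);
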